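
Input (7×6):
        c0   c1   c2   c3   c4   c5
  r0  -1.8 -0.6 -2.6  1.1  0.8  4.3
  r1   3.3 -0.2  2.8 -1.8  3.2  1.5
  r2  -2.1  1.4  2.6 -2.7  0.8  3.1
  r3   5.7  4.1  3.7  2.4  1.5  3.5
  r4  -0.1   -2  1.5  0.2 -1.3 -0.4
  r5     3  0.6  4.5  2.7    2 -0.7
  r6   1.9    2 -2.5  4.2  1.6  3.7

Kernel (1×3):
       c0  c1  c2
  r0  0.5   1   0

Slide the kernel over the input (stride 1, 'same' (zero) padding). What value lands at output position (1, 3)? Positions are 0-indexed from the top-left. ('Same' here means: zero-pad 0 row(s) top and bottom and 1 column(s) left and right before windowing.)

-0.4

The receptive field on the zero-padded input at this output position is [2.8 -1.8 3.2]. Elementwise product with the kernel and sum: 2.8·0.5 + -1.8·1.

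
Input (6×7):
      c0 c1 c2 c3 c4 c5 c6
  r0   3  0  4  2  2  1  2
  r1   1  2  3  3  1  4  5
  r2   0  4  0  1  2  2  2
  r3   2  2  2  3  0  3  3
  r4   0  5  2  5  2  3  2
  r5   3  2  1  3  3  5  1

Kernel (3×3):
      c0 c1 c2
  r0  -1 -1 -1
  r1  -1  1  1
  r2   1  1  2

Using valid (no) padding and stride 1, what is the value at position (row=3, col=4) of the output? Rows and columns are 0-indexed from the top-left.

7

The receptive field on the input at this output position is [0 3 3 / 2 3 2 / 3 5 1]. Elementwise product with the kernel and sum: 0·-1 + 3·-1 + 3·-1 + 2·-1 + 3·1 + 2·1 + 3·1 + 5·1 + 1·2.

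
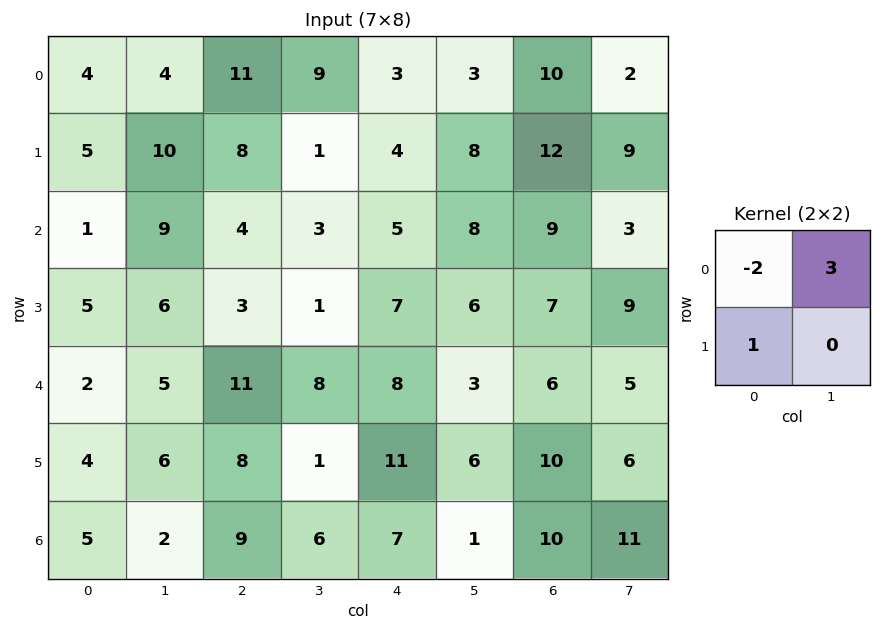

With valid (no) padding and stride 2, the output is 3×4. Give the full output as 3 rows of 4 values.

9 13 7 -2
30 4 21 -2
15 10 4 13

Output[0,0]: The receptive field on the input at this output position is [4 4 / 5 10]. Elementwise product with the kernel and sum: 4·-2 + 4·3 + 5·1.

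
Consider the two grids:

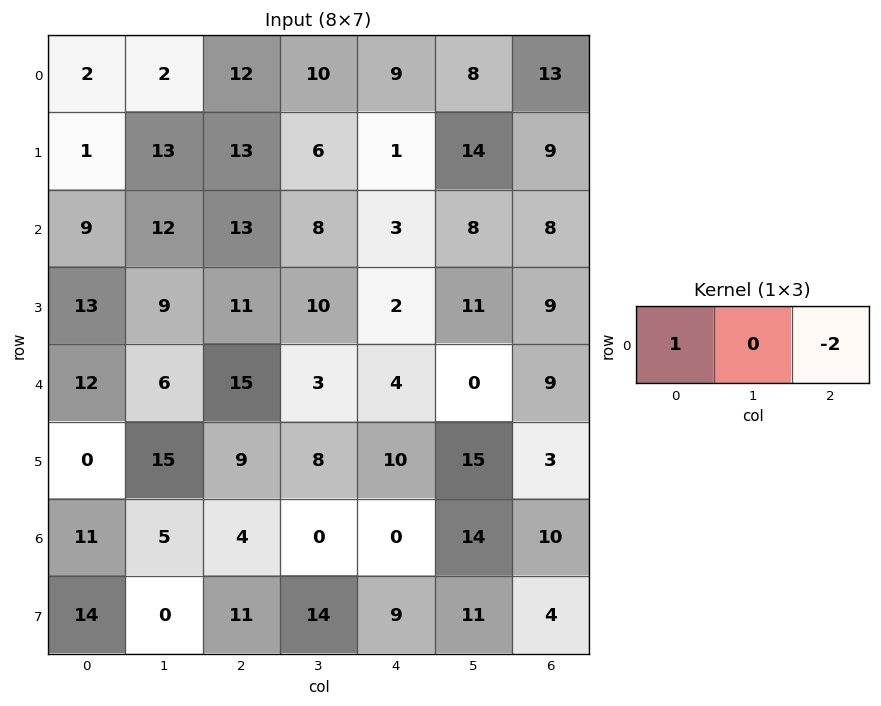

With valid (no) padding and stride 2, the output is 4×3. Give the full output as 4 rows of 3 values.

-22 -6 -17
-17 7 -13
-18 7 -14
3 4 -20

Output[0,0]: The receptive field on the input at this output position is [2 2 12]. Elementwise product with the kernel and sum: 2·1 + 12·-2.
Output[0,1]: The receptive field on the input at this output position is [12 10 9]. Elementwise product with the kernel and sum: 12·1 + 9·-2.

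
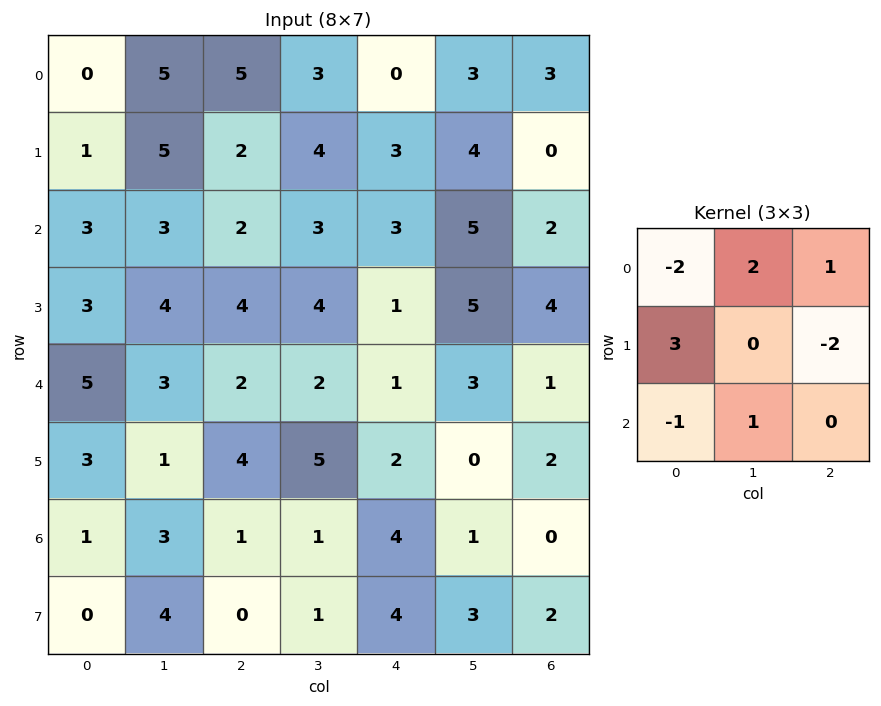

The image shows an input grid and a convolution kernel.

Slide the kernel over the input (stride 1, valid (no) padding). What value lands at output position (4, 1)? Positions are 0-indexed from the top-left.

The receptive field on the input at this output position is [3 2 2 / 1 4 5 / 3 1 1]. Elementwise product with the kernel and sum: 3·-2 + 2·2 + 2·1 + 1·3 + 5·-2 + 3·-1 + 1·1.

-9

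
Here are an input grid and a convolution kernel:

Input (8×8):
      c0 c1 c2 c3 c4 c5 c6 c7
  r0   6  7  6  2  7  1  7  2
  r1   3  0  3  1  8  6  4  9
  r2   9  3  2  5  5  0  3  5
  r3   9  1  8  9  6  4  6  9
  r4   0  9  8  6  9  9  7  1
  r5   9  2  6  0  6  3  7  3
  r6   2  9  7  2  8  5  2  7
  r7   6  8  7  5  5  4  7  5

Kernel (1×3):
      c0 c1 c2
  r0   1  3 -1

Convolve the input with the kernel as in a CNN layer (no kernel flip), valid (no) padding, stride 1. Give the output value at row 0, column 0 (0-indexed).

The receptive field on the input at this output position is [6 7 6]. Elementwise product with the kernel and sum: 6·1 + 7·3 + 6·-1.

21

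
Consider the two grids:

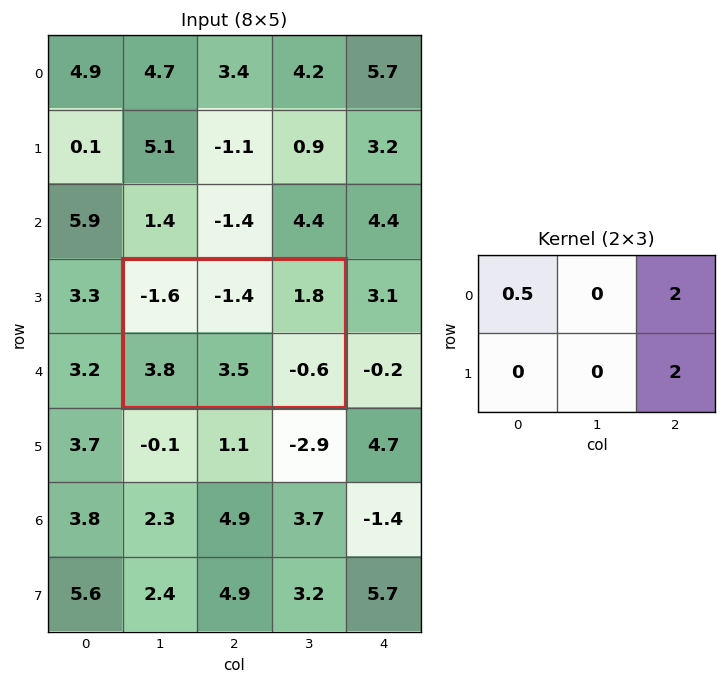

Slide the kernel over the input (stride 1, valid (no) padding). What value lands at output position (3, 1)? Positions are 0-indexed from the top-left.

The receptive field on the input at this output position is [-1.6 -1.4 1.8 / 3.8 3.5 -0.6]. Elementwise product with the kernel and sum: -1.6·0.5 + 1.8·2 + -0.6·2.

1.6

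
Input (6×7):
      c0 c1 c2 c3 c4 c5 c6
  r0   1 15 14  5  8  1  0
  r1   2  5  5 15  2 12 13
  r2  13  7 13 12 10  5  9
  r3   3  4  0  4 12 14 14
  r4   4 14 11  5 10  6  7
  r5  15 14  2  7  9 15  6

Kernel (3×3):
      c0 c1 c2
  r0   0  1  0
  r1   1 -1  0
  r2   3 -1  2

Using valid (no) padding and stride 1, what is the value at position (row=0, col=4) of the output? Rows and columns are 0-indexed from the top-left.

34

The receptive field on the input at this output position is [8 1 0 / 2 12 13 / 10 5 9]. Elementwise product with the kernel and sum: 1·1 + 2·1 + 12·-1 + 10·3 + 5·-1 + 9·2.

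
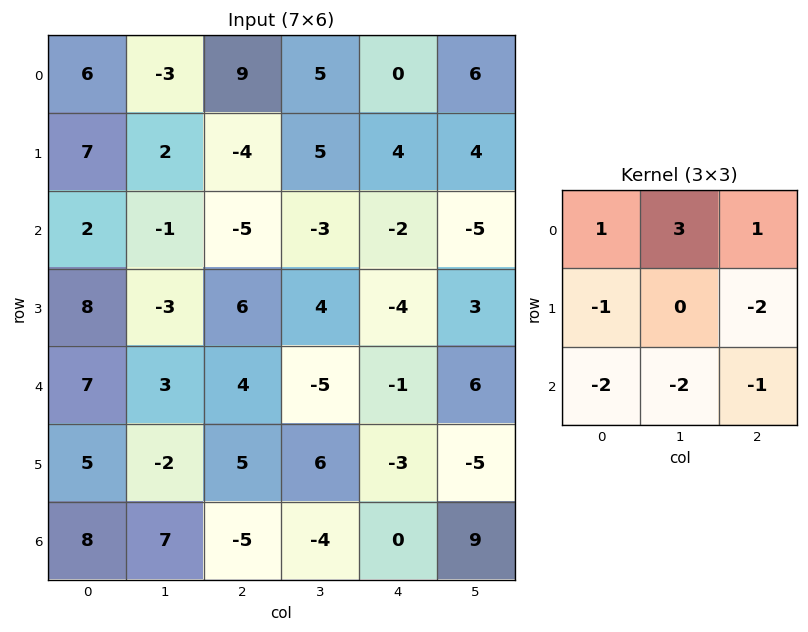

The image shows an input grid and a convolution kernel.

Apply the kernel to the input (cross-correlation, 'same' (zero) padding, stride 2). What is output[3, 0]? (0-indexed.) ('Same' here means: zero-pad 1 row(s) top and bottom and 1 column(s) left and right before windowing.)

-1

The receptive field on the zero-padded input at this output position is [0 5 -2 / 0 8 7 / 0 0 0]. Elementwise product with the kernel and sum: 0·1 + 5·3 + -2·1 + 0·-1 + 7·-2 + 0·-2 + 0·-2 + 0·-1.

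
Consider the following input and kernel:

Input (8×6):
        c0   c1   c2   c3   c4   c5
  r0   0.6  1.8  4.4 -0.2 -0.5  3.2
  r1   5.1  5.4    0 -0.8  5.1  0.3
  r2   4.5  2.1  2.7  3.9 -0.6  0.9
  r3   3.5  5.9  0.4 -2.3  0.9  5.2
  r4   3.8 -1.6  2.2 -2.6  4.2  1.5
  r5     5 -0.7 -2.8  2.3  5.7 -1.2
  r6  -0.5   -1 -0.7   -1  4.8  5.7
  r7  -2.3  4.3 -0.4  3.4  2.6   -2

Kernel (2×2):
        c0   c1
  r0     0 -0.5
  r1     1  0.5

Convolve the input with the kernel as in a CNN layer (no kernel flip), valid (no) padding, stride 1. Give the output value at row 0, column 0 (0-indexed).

6.9

The receptive field on the input at this output position is [0.6 1.8 / 5.1 5.4]. Elementwise product with the kernel and sum: 1.8·-0.5 + 5.1·1 + 5.4·0.5.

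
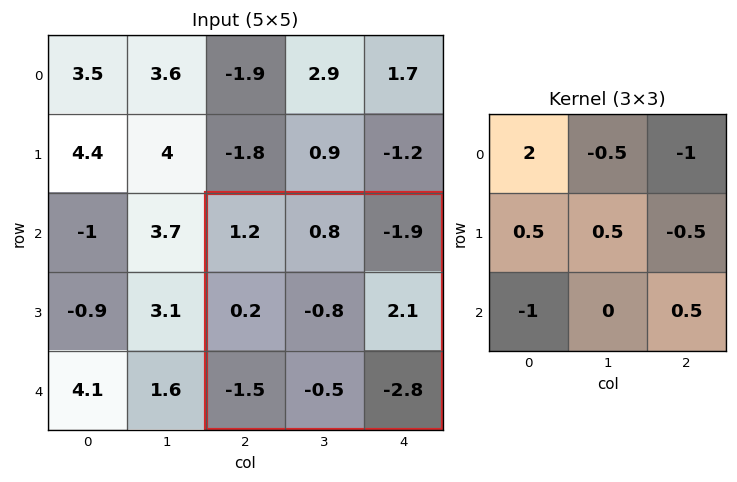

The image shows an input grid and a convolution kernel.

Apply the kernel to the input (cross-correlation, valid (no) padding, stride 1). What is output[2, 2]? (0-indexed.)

2.65

The receptive field on the input at this output position is [1.2 0.8 -1.9 / 0.2 -0.8 2.1 / -1.5 -0.5 -2.8]. Elementwise product with the kernel and sum: 1.2·2 + 0.8·-0.5 + -1.9·-1 + 0.2·0.5 + -0.8·0.5 + 2.1·-0.5 + -1.5·-1 + -2.8·0.5.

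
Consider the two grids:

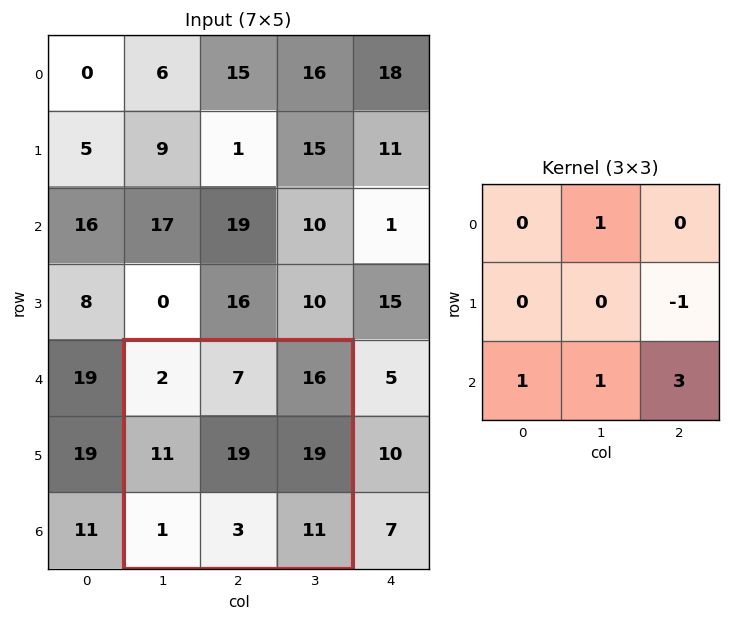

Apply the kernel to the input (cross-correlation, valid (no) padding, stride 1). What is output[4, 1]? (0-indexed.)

25

The receptive field on the input at this output position is [2 7 16 / 11 19 19 / 1 3 11]. Elementwise product with the kernel and sum: 7·1 + 19·-1 + 1·1 + 3·1 + 11·3.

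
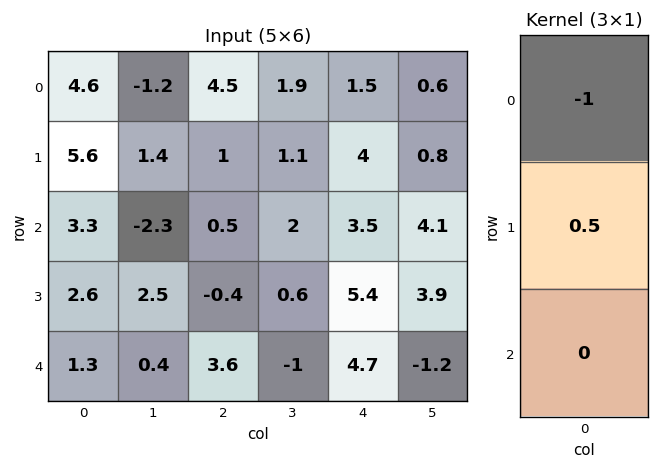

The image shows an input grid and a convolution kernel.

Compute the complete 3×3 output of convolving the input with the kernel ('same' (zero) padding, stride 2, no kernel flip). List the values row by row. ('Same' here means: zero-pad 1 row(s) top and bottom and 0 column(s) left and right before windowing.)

Output[0,0]: The receptive field on the zero-padded input at this output position is [0 / 4.6 / 5.6]. Elementwise product with the kernel and sum: 0·-1 + 4.6·0.5.

2.3 2.25 0.75
-3.95 -0.75 -2.25
-1.95 2.2 -3.05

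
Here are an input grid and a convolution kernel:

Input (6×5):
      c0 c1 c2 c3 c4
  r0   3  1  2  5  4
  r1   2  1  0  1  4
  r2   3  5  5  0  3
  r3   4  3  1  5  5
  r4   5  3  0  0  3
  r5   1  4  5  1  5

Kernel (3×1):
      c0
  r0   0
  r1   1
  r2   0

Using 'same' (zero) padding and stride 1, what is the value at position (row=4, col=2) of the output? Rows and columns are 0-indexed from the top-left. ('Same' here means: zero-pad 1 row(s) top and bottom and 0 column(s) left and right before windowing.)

0

The receptive field on the zero-padded input at this output position is [1 / 0 / 5]. Elementwise product with the kernel and sum: 0·1.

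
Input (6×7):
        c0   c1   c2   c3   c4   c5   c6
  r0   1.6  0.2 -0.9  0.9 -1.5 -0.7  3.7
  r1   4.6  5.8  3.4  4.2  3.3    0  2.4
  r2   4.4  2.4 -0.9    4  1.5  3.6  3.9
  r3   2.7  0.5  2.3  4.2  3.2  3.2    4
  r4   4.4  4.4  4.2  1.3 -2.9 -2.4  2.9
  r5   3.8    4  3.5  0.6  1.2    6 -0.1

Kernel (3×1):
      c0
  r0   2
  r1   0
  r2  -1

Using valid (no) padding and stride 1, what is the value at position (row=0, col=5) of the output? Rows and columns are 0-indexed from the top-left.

-5

The receptive field on the input at this output position is [-0.7 / 0 / 3.6]. Elementwise product with the kernel and sum: -0.7·2 + 3.6·-1.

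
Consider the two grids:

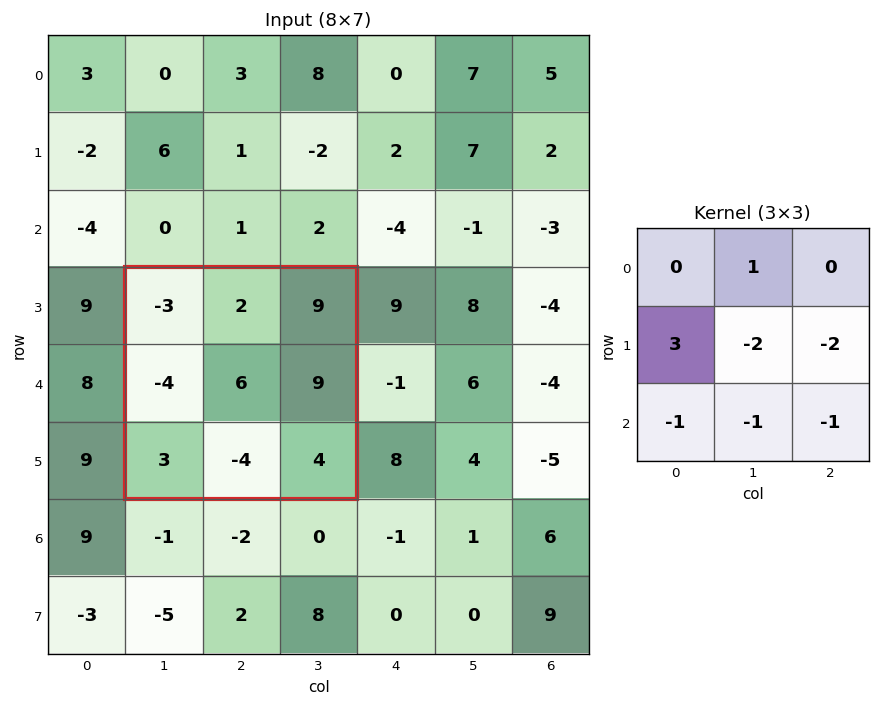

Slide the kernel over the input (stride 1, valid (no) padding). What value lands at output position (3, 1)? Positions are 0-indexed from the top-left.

The receptive field on the input at this output position is [-3 2 9 / -4 6 9 / 3 -4 4]. Elementwise product with the kernel and sum: 2·1 + -4·3 + 6·-2 + 9·-2 + 3·-1 + -4·-1 + 4·-1.

-43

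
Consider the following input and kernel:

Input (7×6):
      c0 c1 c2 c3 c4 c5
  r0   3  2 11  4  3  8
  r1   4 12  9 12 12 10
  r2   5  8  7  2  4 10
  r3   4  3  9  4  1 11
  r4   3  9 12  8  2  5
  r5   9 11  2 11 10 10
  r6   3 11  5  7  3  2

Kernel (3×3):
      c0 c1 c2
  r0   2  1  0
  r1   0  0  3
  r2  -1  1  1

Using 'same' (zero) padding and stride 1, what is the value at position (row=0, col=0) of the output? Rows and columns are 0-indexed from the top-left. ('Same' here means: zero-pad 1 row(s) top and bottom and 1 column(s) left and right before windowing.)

22

The receptive field on the zero-padded input at this output position is [0 0 0 / 0 3 2 / 0 4 12]. Elementwise product with the kernel and sum: 0·2 + 0·1 + 2·3 + 0·-1 + 4·1 + 12·1.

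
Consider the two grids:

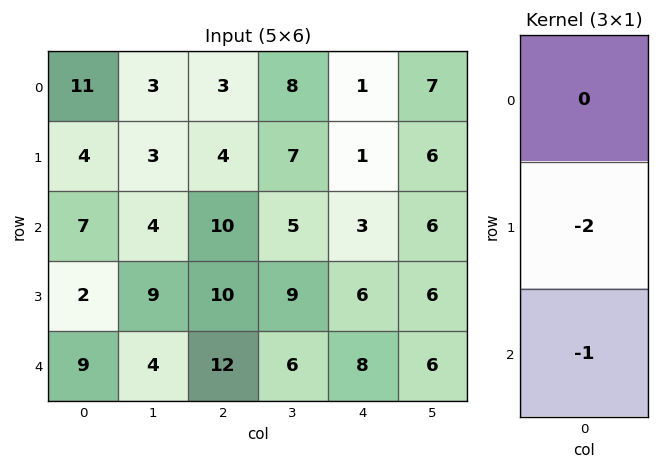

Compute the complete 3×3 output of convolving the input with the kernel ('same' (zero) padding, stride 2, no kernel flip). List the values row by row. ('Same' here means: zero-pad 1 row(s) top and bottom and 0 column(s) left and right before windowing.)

-26 -10 -3
-16 -30 -12
-18 -24 -16

Output[0,0]: The receptive field on the zero-padded input at this output position is [0 / 11 / 4]. Elementwise product with the kernel and sum: 11·-2 + 4·-1.
Output[0,1]: The receptive field on the zero-padded input at this output position is [0 / 3 / 4]. Elementwise product with the kernel and sum: 3·-2 + 4·-1.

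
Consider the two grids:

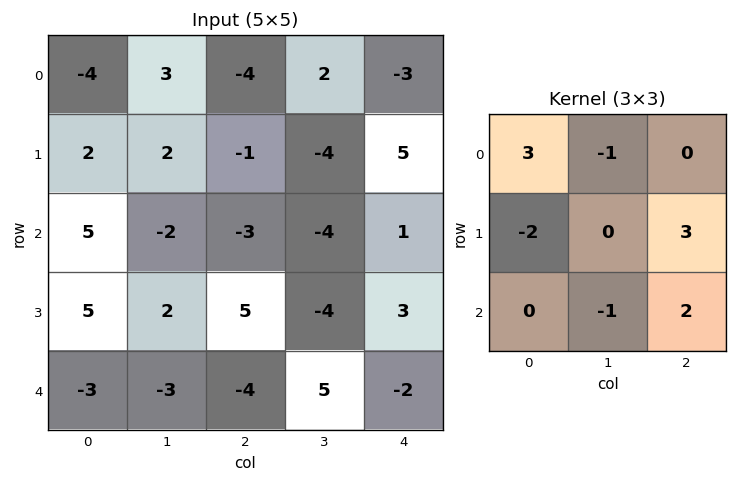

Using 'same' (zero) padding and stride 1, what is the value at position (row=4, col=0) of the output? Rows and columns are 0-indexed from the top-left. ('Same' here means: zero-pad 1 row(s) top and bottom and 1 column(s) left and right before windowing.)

The receptive field on the zero-padded input at this output position is [0 5 2 / 0 -3 -3 / 0 0 0]. Elementwise product with the kernel and sum: 0·3 + 5·-1 + 0·-2 + -3·3 + 0·-1 + 0·2.

-14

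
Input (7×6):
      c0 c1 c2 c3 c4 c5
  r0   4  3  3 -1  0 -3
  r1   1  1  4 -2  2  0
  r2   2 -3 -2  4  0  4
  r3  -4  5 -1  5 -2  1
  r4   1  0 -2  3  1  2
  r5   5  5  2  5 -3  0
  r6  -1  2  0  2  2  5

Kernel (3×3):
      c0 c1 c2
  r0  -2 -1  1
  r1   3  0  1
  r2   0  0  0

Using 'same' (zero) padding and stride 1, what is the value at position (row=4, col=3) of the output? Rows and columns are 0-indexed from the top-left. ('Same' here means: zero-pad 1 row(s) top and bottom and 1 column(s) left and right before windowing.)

-10

The receptive field on the zero-padded input at this output position is [-1 5 -2 / -2 3 1 / 2 5 -3]. Elementwise product with the kernel and sum: -1·-2 + 5·-1 + -2·1 + -2·3 + 1·1.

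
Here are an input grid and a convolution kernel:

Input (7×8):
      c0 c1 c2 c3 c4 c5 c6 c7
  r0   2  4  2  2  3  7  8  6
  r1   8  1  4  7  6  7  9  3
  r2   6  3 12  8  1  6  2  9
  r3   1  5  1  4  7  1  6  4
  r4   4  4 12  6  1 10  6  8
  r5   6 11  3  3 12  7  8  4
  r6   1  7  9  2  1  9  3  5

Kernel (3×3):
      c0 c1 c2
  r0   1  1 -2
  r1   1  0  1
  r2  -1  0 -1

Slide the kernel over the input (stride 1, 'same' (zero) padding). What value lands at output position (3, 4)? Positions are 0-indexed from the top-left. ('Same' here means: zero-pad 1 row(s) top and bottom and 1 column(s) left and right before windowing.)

-14

The receptive field on the zero-padded input at this output position is [8 1 6 / 4 7 1 / 6 1 10]. Elementwise product with the kernel and sum: 8·1 + 1·1 + 6·-2 + 4·1 + 1·1 + 6·-1 + 10·-1.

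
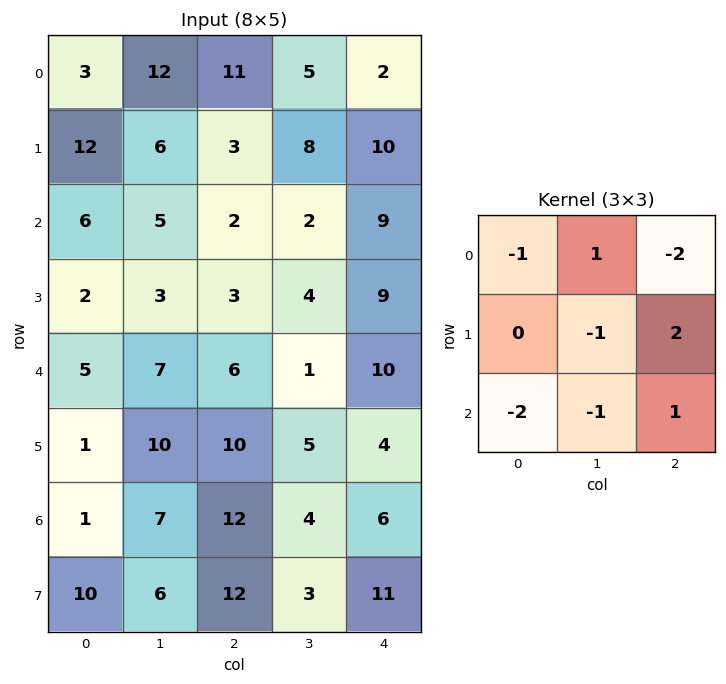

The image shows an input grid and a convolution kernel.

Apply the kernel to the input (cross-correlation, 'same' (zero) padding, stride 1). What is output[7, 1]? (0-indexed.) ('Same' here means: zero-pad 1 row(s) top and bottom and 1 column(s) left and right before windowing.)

The receptive field on the zero-padded input at this output position is [1 7 12 / 10 6 12 / 0 0 0]. Elementwise product with the kernel and sum: 1·-1 + 7·1 + 12·-2 + 6·-1 + 12·2 + 0·-2 + 0·-1 + 0·1.

0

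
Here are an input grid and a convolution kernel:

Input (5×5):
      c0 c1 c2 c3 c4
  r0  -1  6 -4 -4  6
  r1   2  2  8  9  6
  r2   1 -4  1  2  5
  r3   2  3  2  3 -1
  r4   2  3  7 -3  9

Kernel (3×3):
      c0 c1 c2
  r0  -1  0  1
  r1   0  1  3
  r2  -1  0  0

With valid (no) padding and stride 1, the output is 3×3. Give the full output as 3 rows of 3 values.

Output[0,0]: The receptive field on the input at this output position is [-1 6 -4 / 2 2 8 / 1 -4 1]. Elementwise product with the kernel and sum: -1·-1 + -4·1 + 2·1 + 8·3 + 1·-1.
Output[0,1]: The receptive field on the input at this output position is [6 -4 -4 / 2 8 9 / -4 1 2]. Elementwise product with the kernel and sum: 6·-1 + -4·1 + 8·1 + 9·3 + -4·-1.

22 29 36
3 11 13
7 14 -3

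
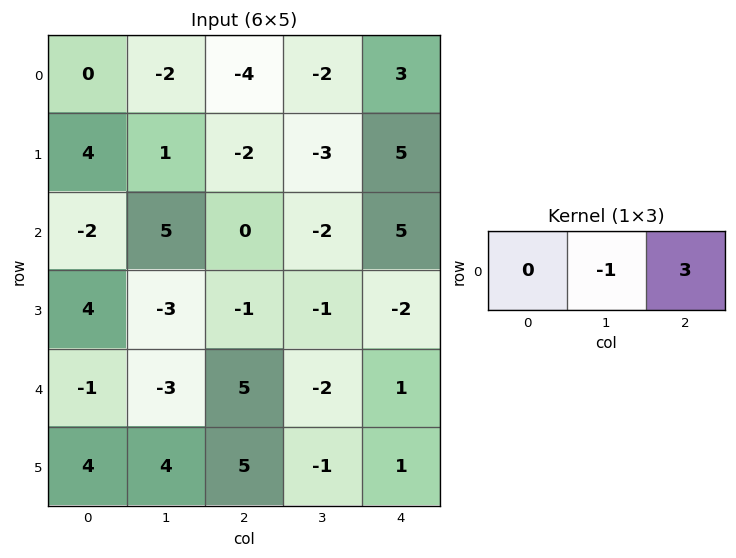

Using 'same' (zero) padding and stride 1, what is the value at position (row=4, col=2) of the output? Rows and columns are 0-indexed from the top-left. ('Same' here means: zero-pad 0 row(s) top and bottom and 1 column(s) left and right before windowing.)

-11

The receptive field on the zero-padded input at this output position is [-3 5 -2]. Elementwise product with the kernel and sum: 5·-1 + -2·3.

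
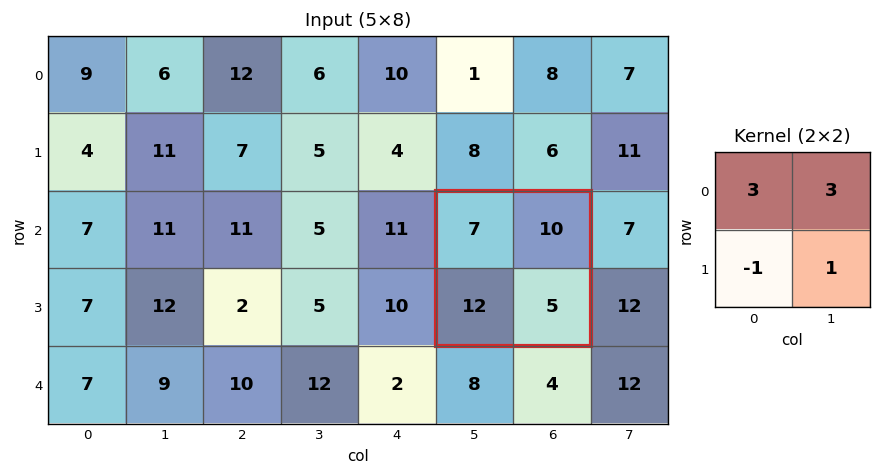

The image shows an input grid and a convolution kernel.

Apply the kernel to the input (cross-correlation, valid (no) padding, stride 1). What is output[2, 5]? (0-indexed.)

44

The receptive field on the input at this output position is [7 10 / 12 5]. Elementwise product with the kernel and sum: 7·3 + 10·3 + 12·-1 + 5·1.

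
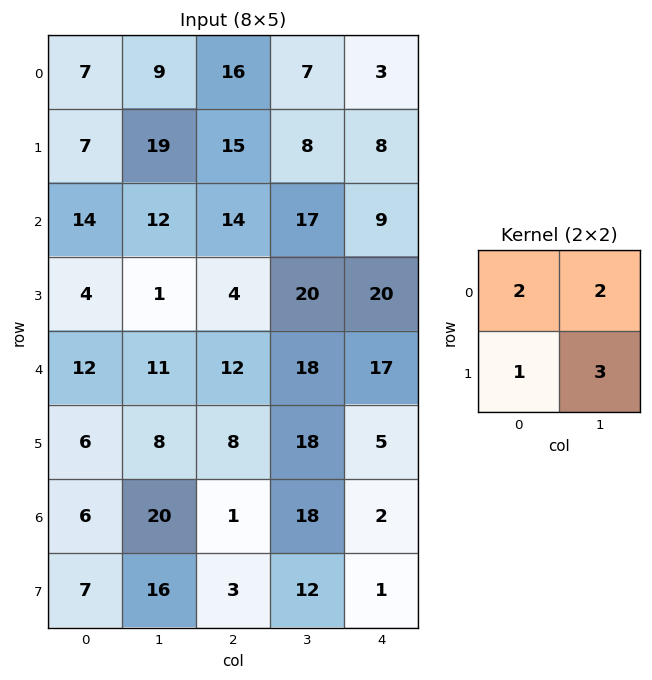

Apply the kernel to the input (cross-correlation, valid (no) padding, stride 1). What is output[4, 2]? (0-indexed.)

The receptive field on the input at this output position is [12 18 / 8 18]. Elementwise product with the kernel and sum: 12·2 + 18·2 + 8·1 + 18·3.

122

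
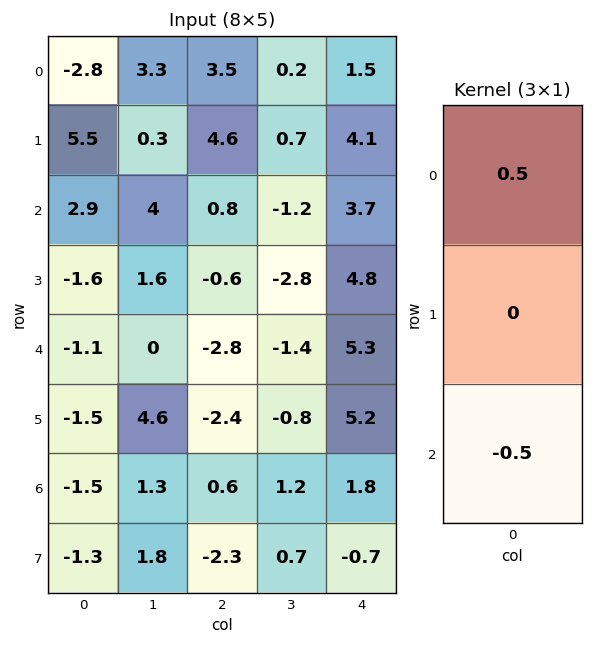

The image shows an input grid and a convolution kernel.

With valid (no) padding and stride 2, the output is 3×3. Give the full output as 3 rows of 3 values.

-2.85 1.35 -1.1
2 1.8 -0.8
0.2 -1.7 1.75

Output[0,0]: The receptive field on the input at this output position is [-2.8 / 5.5 / 2.9]. Elementwise product with the kernel and sum: -2.8·0.5 + 2.9·-0.5.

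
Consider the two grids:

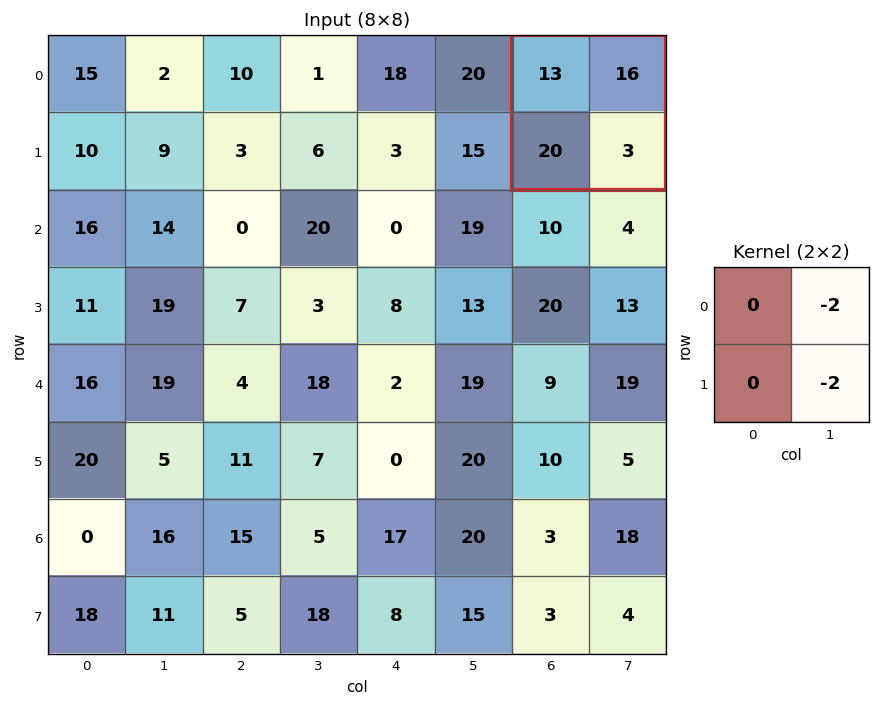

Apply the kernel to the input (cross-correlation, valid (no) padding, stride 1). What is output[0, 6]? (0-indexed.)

The receptive field on the input at this output position is [13 16 / 20 3]. Elementwise product with the kernel and sum: 16·-2 + 3·-2.

-38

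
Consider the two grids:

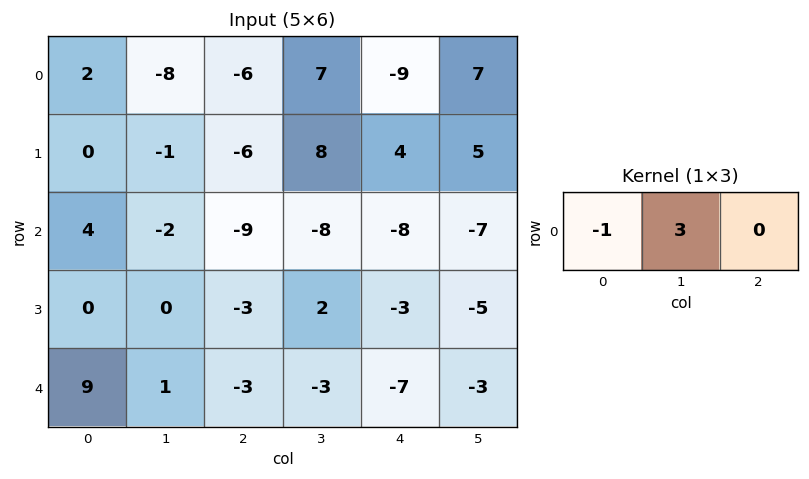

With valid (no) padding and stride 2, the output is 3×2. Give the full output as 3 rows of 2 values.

Output[0,0]: The receptive field on the input at this output position is [2 -8 -6]. Elementwise product with the kernel and sum: 2·-1 + -8·3.
Output[0,1]: The receptive field on the input at this output position is [-6 7 -9]. Elementwise product with the kernel and sum: -6·-1 + 7·3.

-26 27
-10 -15
-6 -6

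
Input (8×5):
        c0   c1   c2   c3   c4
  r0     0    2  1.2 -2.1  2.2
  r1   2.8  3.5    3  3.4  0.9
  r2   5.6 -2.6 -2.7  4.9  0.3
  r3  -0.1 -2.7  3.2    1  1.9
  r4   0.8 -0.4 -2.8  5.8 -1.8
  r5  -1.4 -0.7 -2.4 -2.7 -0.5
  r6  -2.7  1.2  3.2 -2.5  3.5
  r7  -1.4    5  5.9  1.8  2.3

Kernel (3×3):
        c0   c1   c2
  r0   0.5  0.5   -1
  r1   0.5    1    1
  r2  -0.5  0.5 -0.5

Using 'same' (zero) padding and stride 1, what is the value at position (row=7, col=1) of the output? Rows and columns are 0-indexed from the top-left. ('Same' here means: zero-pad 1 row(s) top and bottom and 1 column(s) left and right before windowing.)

The receptive field on the zero-padded input at this output position is [-2.7 1.2 3.2 / -1.4 5 5.9 / 0 0 0]. Elementwise product with the kernel and sum: -2.7·0.5 + 1.2·0.5 + 3.2·-1 + -1.4·0.5 + 5·1 + 5.9·1 + 0·-0.5 + 0·0.5 + 0·-0.5.

6.25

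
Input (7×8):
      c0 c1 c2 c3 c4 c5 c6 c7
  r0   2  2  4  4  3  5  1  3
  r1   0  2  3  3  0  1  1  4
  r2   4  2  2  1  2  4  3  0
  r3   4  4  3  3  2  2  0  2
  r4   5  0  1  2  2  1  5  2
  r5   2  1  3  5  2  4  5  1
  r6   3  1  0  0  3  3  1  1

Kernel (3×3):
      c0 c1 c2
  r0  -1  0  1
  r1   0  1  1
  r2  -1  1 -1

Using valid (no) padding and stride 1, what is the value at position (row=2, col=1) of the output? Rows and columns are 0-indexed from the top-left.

The receptive field on the input at this output position is [2 2 1 / 4 3 3 / 0 1 2]. Elementwise product with the kernel and sum: 2·-1 + 1·1 + 3·1 + 3·1 + 0·-1 + 1·1 + 2·-1.

4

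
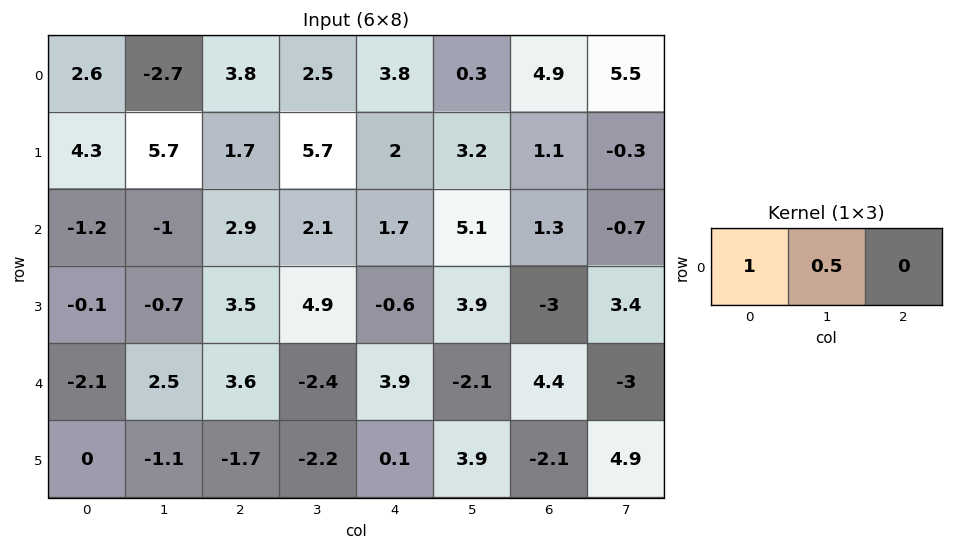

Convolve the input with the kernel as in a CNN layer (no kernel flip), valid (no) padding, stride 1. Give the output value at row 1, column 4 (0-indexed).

The receptive field on the input at this output position is [2 3.2 1.1]. Elementwise product with the kernel and sum: 2·1 + 3.2·0.5.

3.6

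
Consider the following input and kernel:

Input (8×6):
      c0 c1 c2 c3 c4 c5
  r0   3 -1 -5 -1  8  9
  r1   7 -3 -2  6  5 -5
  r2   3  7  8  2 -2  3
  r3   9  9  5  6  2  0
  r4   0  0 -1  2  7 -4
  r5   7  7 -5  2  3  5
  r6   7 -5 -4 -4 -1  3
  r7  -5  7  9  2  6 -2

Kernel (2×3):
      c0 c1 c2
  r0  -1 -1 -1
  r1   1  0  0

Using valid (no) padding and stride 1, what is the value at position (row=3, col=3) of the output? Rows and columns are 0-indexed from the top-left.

The receptive field on the input at this output position is [6 2 0 / 2 7 -4]. Elementwise product with the kernel and sum: 6·-1 + 2·-1 + 0·-1 + 2·1.

-6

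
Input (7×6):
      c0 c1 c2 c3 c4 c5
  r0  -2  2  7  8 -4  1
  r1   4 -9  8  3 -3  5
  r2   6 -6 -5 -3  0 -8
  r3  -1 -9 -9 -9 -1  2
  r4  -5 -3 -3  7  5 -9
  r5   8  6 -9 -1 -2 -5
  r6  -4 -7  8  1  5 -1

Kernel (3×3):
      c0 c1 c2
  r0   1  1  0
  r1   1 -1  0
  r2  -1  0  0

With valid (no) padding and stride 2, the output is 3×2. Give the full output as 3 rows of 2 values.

7 25
13 -5
-2 -12

Output[0,0]: The receptive field on the input at this output position is [-2 2 7 / 4 -9 8 / 6 -6 -5]. Elementwise product with the kernel and sum: -2·1 + 2·1 + 4·1 + -9·-1 + 6·-1.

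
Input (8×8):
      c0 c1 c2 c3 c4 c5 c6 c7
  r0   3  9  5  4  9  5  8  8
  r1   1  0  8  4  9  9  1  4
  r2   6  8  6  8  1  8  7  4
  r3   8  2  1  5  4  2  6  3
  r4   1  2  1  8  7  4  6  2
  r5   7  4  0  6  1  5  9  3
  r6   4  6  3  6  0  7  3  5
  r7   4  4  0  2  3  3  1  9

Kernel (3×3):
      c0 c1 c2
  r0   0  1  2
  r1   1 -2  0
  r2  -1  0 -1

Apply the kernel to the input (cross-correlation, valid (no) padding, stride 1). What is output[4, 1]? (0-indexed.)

9

The receptive field on the input at this output position is [2 1 8 / 4 0 6 / 6 3 6]. Elementwise product with the kernel and sum: 1·1 + 8·2 + 4·1 + 0·-2 + 6·-1 + 6·-1.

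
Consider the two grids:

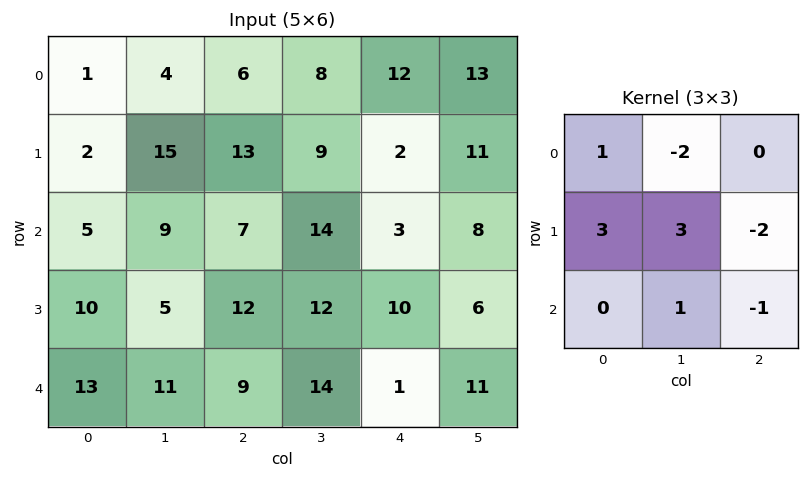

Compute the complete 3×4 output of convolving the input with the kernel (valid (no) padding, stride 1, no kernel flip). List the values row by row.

20 51 63 -10
-7 9 54 44
10 17 44 52

Output[0,0]: The receptive field on the input at this output position is [1 4 6 / 2 15 13 / 5 9 7]. Elementwise product with the kernel and sum: 1·1 + 4·-2 + 2·3 + 15·3 + 13·-2 + 9·1 + 7·-1.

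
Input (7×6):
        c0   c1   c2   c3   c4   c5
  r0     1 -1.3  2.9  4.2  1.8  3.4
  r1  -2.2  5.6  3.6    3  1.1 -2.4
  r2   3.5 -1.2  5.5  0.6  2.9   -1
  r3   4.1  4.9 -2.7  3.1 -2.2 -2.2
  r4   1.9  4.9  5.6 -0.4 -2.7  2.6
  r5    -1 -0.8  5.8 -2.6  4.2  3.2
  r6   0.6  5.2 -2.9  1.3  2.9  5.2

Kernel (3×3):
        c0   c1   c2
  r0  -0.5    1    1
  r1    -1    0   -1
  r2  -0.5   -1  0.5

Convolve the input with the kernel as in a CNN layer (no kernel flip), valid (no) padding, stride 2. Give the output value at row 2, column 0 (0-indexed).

The receptive field on the input at this output position is [1.9 4.9 5.6 / -1 -0.8 5.8 / 0.6 5.2 -2.9]. Elementwise product with the kernel and sum: 1.9·-0.5 + 4.9·1 + 5.6·1 + -1·-1 + 5.8·-1 + 0.6·-0.5 + 5.2·-1 + -2.9·0.5.

-2.2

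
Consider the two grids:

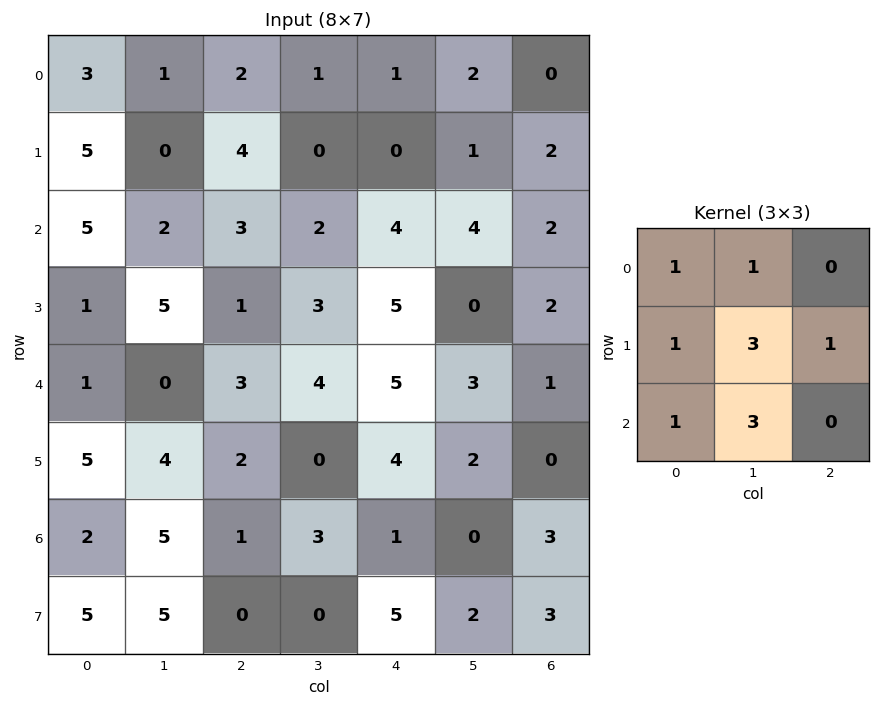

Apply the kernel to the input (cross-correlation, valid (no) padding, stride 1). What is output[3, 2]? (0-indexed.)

26

The receptive field on the input at this output position is [1 3 5 / 3 4 5 / 2 0 4]. Elementwise product with the kernel and sum: 1·1 + 3·1 + 3·1 + 4·3 + 5·1 + 2·1 + 0·3.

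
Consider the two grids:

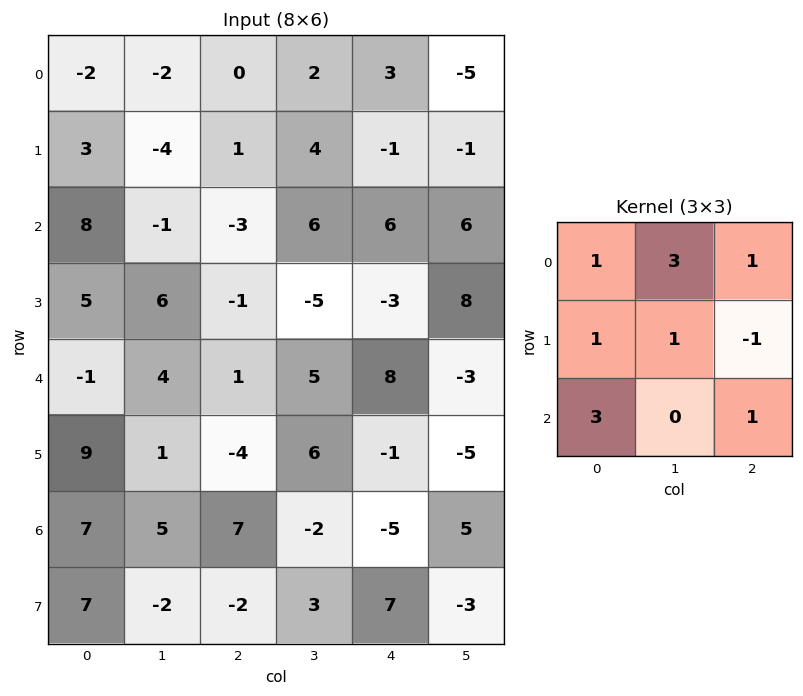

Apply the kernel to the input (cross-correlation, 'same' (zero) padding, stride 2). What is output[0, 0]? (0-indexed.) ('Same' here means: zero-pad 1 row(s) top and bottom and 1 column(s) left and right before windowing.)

-4

The receptive field on the zero-padded input at this output position is [0 0 0 / 0 -2 -2 / 0 3 -4]. Elementwise product with the kernel and sum: 0·1 + 0·3 + 0·1 + 0·1 + -2·1 + -2·-1 + 0·3 + -4·1.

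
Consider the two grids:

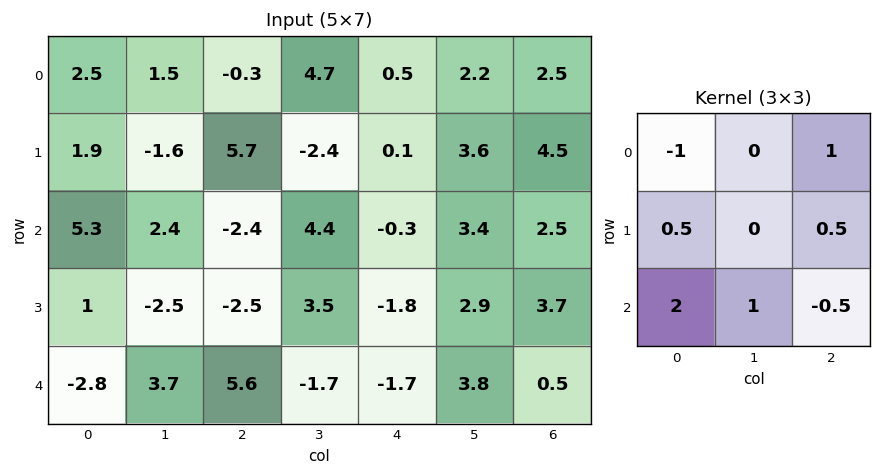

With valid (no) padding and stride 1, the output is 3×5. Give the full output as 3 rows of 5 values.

15.2 1.4 3.45 4.9 5.85
6 -6.65 -7.55 13.65 2.95
-13.15 16.35 10.3 -4.8 3.9

Output[0,0]: The receptive field on the input at this output position is [2.5 1.5 -0.3 / 1.9 -1.6 5.7 / 5.3 2.4 -2.4]. Elementwise product with the kernel and sum: 2.5·-1 + -0.3·1 + 1.9·0.5 + 5.7·0.5 + 5.3·2 + 2.4·1 + -2.4·-0.5.
Output[0,1]: The receptive field on the input at this output position is [1.5 -0.3 4.7 / -1.6 5.7 -2.4 / 2.4 -2.4 4.4]. Elementwise product with the kernel and sum: 1.5·-1 + 4.7·1 + -1.6·0.5 + -2.4·0.5 + 2.4·2 + -2.4·1 + 4.4·-0.5.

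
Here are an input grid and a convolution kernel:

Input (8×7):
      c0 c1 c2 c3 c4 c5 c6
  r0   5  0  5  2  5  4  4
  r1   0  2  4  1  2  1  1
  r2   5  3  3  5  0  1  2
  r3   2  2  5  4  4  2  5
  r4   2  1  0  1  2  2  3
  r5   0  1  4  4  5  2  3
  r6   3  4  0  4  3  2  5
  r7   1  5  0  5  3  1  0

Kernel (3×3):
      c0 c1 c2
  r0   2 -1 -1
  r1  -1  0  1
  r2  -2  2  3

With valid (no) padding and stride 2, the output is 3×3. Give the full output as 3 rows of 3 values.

Output[0,0]: The receptive field on the input at this output position is [5 0 5 / 0 2 4 / 5 3 3]. Elementwise product with the kernel and sum: 5·2 + 0·-1 + 5·-1 + 0·-1 + 4·1 + 5·-2 + 3·2 + 3·3.

14 5 9
5 8 7
9 15 10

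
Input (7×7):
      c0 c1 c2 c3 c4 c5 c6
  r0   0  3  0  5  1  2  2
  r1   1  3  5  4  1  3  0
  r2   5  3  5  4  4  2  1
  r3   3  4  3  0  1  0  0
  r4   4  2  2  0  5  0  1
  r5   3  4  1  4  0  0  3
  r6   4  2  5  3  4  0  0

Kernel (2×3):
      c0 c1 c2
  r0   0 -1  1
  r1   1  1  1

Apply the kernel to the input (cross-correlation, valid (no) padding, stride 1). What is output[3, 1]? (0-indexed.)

The receptive field on the input at this output position is [4 3 0 / 2 2 0]. Elementwise product with the kernel and sum: 3·-1 + 0·1 + 2·1 + 2·1 + 0·1.

1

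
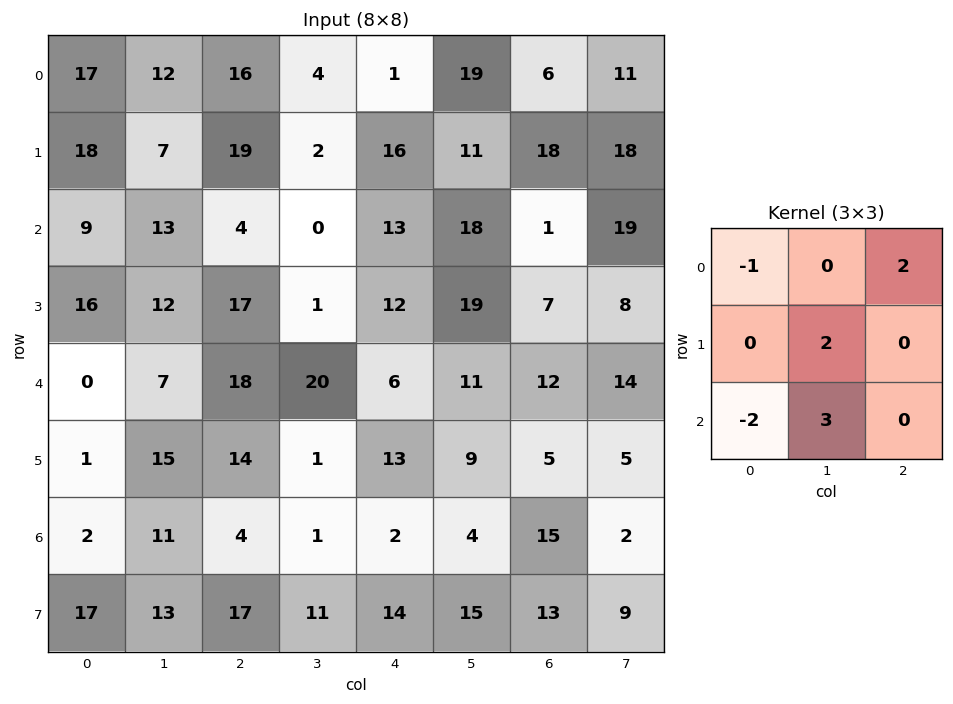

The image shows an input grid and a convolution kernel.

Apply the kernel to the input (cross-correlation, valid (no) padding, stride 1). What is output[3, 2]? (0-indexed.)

22

The receptive field on the input at this output position is [17 1 12 / 18 20 6 / 14 1 13]. Elementwise product with the kernel and sum: 17·-1 + 12·2 + 20·2 + 14·-2 + 1·3.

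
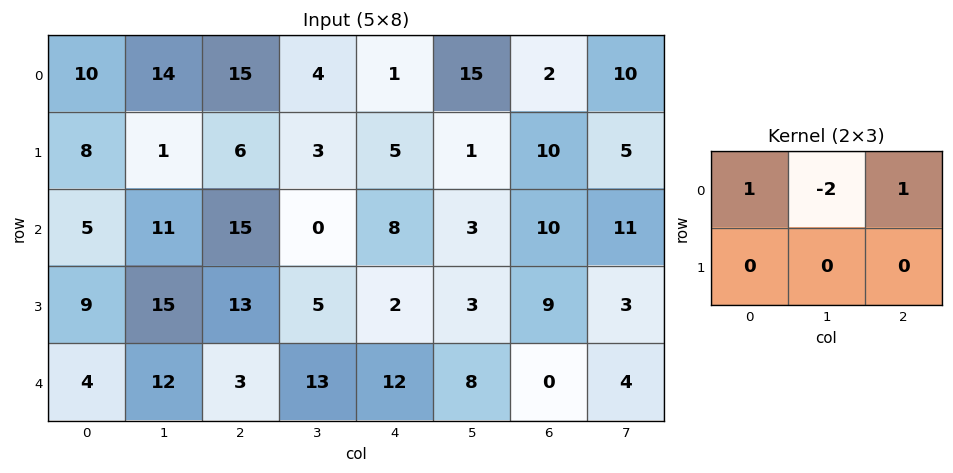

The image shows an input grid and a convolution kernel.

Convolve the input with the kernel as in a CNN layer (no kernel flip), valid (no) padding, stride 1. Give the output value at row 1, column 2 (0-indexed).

The receptive field on the input at this output position is [6 3 5 / 15 0 8]. Elementwise product with the kernel and sum: 6·1 + 3·-2 + 5·1.

5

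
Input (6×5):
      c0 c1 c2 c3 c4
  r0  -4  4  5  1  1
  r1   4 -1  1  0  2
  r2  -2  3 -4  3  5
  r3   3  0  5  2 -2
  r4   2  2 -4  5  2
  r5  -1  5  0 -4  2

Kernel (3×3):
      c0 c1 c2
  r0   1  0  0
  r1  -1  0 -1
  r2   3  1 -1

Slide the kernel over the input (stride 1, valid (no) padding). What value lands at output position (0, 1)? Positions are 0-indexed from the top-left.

7

The receptive field on the input at this output position is [4 5 1 / -1 1 0 / 3 -4 3]. Elementwise product with the kernel and sum: 4·1 + -1·-1 + 0·-1 + 3·3 + -4·1 + 3·-1.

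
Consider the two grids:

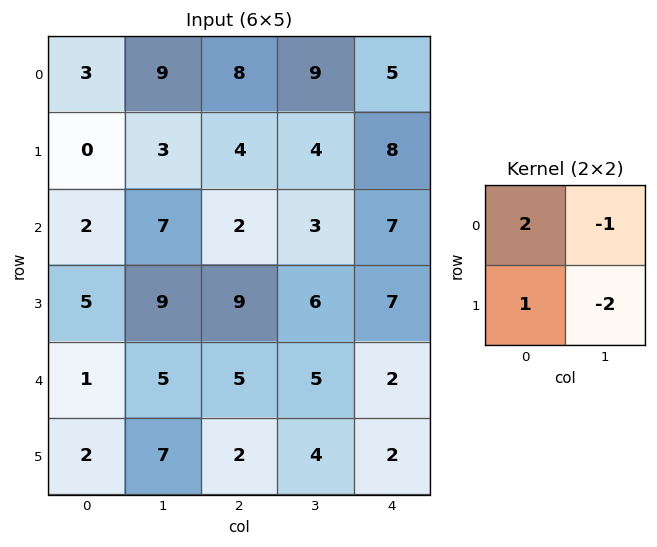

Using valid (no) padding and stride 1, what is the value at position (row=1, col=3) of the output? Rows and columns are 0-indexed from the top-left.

-11

The receptive field on the input at this output position is [4 8 / 3 7]. Elementwise product with the kernel and sum: 4·2 + 8·-1 + 3·1 + 7·-2.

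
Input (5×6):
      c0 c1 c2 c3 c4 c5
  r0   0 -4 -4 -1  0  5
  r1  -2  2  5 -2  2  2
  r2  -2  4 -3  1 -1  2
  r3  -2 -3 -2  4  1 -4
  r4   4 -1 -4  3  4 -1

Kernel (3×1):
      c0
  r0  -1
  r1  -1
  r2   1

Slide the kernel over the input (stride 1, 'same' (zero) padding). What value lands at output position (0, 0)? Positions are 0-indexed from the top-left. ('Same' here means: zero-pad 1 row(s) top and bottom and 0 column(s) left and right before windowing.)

The receptive field on the zero-padded input at this output position is [0 / 0 / -2]. Elementwise product with the kernel and sum: 0·-1 + 0·-1 + -2·1.

-2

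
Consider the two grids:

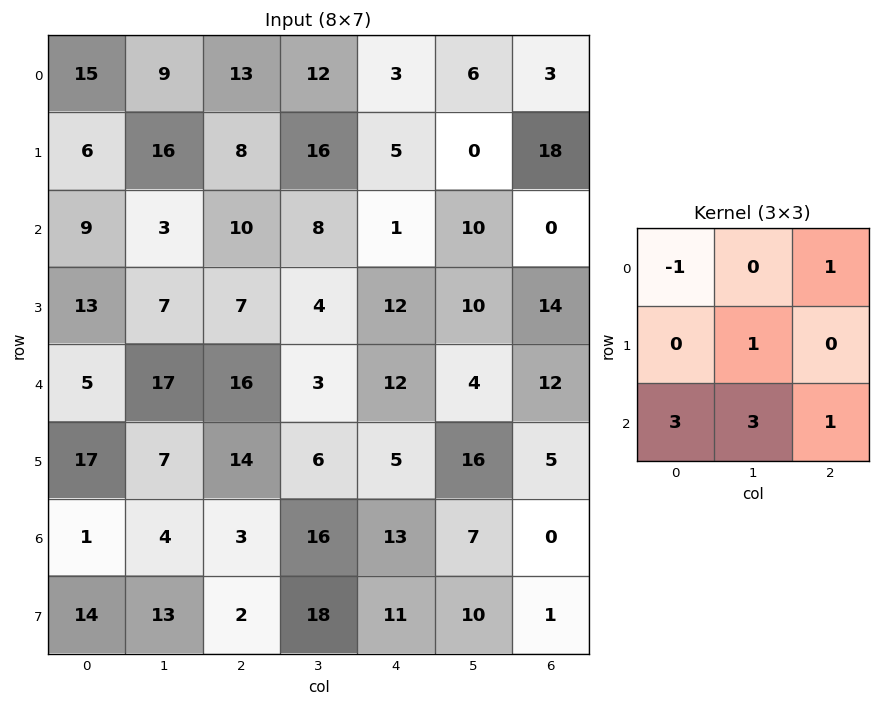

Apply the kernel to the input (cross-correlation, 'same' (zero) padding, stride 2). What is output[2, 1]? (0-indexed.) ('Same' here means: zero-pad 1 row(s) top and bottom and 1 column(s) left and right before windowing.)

82

The receptive field on the zero-padded input at this output position is [7 7 4 / 17 16 3 / 7 14 6]. Elementwise product with the kernel and sum: 7·-1 + 4·1 + 16·1 + 7·3 + 14·3 + 6·1.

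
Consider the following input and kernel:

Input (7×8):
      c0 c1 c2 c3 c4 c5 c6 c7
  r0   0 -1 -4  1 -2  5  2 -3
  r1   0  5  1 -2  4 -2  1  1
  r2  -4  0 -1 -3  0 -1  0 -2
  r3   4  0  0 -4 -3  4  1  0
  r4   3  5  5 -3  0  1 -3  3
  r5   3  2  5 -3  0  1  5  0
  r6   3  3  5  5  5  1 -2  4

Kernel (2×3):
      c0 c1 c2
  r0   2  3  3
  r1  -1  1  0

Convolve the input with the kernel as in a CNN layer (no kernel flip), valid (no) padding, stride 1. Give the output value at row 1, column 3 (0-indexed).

5

The receptive field on the input at this output position is [-2 4 -2 / -3 0 -1]. Elementwise product with the kernel and sum: -2·2 + 4·3 + -2·3 + -3·-1 + 0·1.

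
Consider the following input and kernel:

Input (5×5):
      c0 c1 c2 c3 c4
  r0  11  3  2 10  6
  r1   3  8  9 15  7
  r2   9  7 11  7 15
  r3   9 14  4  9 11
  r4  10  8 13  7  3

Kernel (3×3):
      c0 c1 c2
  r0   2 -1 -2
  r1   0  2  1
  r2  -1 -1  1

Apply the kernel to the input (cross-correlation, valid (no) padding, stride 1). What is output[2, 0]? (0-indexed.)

16

The receptive field on the input at this output position is [9 7 11 / 9 14 4 / 10 8 13]. Elementwise product with the kernel and sum: 9·2 + 7·-1 + 11·-2 + 14·2 + 4·1 + 10·-1 + 8·-1 + 13·1.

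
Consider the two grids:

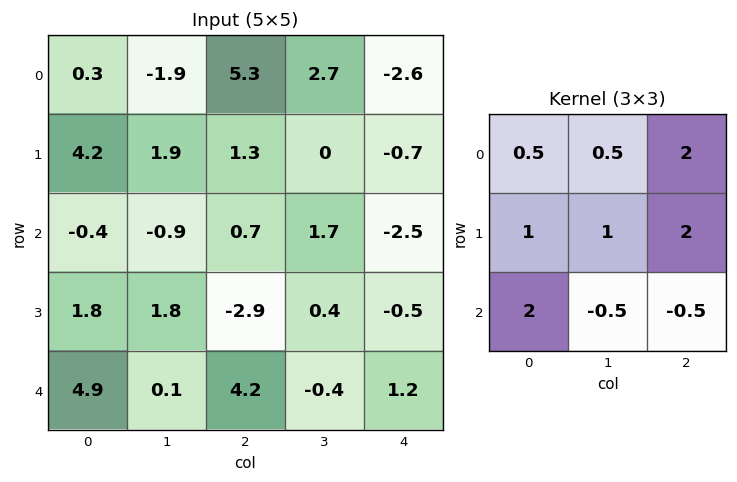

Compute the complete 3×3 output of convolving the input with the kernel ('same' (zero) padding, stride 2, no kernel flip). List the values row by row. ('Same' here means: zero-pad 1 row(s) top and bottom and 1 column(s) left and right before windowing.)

-6.55 11.95 0.45
1.9 9.65 -0.1
9.6 3.75 0.75

Output[0,0]: The receptive field on the zero-padded input at this output position is [0 0 0 / 0 0.3 -1.9 / 0 4.2 1.9]. Elementwise product with the kernel and sum: 0·0.5 + 0·0.5 + 0·2 + 0·1 + 0.3·1 + -1.9·2 + 0·2 + 4.2·-0.5 + 1.9·-0.5.
Output[0,1]: The receptive field on the zero-padded input at this output position is [0 0 0 / -1.9 5.3 2.7 / 1.9 1.3 0]. Elementwise product with the kernel and sum: 0·0.5 + 0·0.5 + 0·2 + -1.9·1 + 5.3·1 + 2.7·2 + 1.9·2 + 1.3·-0.5 + 0·-0.5.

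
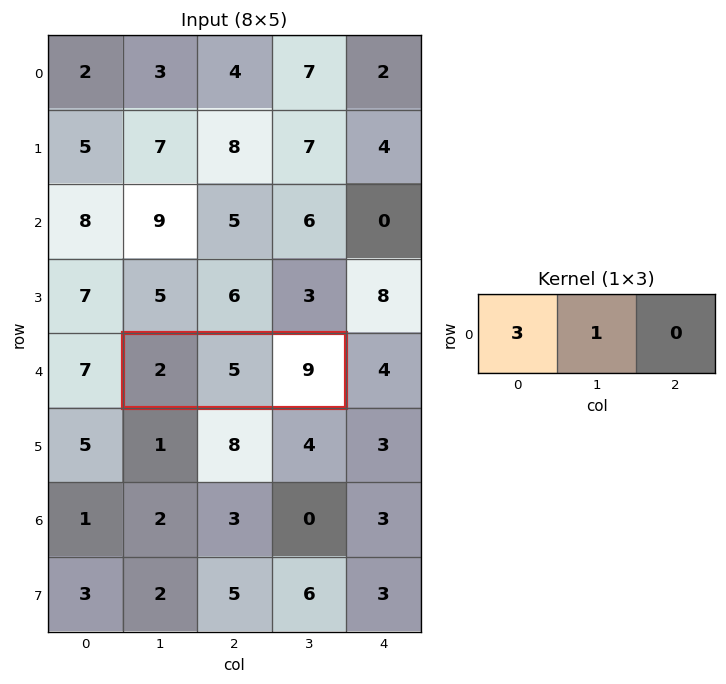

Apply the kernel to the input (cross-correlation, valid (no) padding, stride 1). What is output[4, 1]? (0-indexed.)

11

The receptive field on the input at this output position is [2 5 9]. Elementwise product with the kernel and sum: 2·3 + 5·1.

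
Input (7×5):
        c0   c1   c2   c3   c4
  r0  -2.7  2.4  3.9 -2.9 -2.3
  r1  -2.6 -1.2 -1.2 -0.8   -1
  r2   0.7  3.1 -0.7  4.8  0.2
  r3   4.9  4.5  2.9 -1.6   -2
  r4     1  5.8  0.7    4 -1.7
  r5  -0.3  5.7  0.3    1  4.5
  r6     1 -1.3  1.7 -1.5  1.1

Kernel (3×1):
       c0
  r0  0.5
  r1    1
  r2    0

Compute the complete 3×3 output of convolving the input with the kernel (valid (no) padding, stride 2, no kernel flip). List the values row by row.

-3.95 0.75 -2.15
5.25 2.55 -1.9
0.2 0.65 3.65

Output[0,0]: The receptive field on the input at this output position is [-2.7 / -2.6 / 0.7]. Elementwise product with the kernel and sum: -2.7·0.5 + -2.6·1.
Output[0,1]: The receptive field on the input at this output position is [3.9 / -1.2 / -0.7]. Elementwise product with the kernel and sum: 3.9·0.5 + -1.2·1.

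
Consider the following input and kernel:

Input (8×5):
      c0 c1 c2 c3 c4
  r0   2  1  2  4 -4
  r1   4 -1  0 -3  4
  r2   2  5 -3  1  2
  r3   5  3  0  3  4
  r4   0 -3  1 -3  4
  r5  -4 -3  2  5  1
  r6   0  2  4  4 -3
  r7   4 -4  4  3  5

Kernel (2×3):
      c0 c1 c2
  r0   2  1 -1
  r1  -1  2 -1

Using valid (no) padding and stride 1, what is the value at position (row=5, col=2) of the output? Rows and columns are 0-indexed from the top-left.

15

The receptive field on the input at this output position is [2 5 1 / 4 4 -3]. Elementwise product with the kernel and sum: 2·2 + 5·1 + 1·-1 + 4·-1 + 4·2 + -3·-1.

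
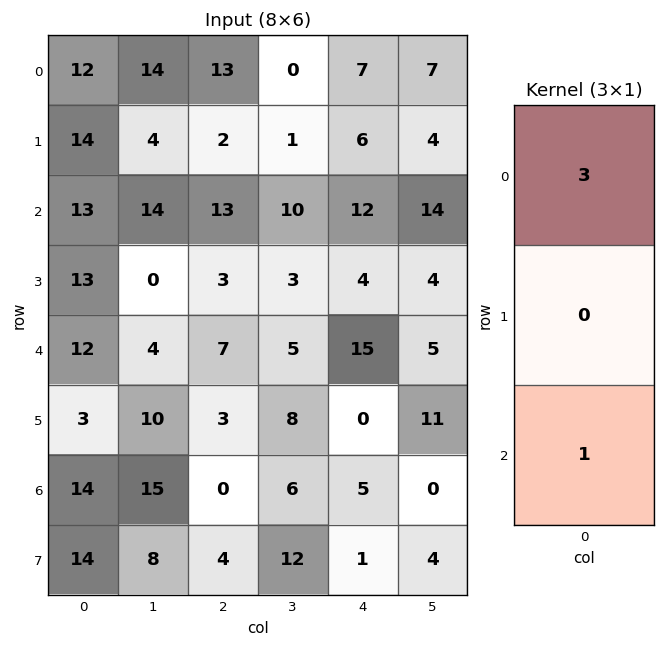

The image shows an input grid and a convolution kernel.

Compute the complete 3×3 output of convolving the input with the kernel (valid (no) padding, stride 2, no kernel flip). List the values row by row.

49 52 33
51 46 51
50 21 50

Output[0,0]: The receptive field on the input at this output position is [12 / 14 / 13]. Elementwise product with the kernel and sum: 12·3 + 13·1.
Output[0,1]: The receptive field on the input at this output position is [13 / 2 / 13]. Elementwise product with the kernel and sum: 13·3 + 13·1.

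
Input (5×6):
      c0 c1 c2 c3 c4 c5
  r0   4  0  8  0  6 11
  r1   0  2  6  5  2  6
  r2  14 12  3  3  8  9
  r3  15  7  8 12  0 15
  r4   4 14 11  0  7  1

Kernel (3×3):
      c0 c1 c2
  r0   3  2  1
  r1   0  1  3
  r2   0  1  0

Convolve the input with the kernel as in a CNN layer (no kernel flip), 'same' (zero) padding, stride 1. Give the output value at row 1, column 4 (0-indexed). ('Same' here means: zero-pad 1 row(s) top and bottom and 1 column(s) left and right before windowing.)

The receptive field on the zero-padded input at this output position is [0 6 11 / 5 2 6 / 3 8 9]. Elementwise product with the kernel and sum: 0·3 + 6·2 + 11·1 + 2·1 + 6·3 + 8·1.

51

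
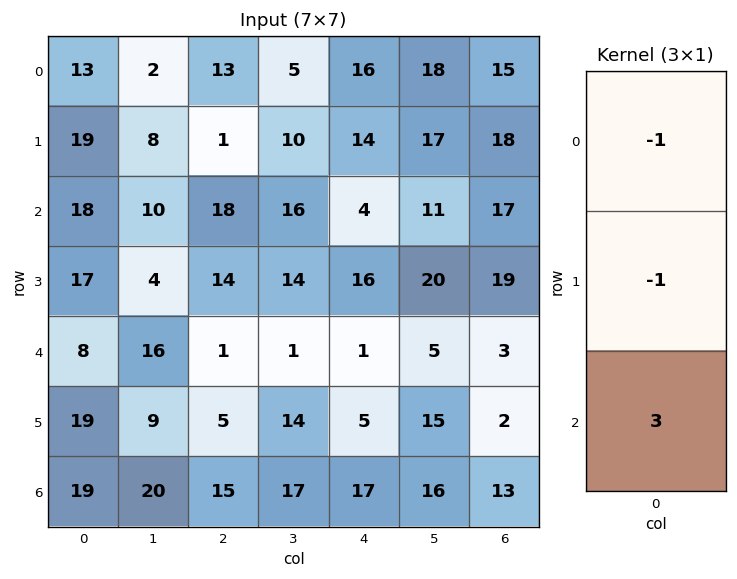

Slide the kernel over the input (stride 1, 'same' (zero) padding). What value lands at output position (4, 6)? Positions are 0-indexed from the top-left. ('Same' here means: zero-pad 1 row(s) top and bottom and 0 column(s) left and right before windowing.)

The receptive field on the zero-padded input at this output position is [19 / 3 / 2]. Elementwise product with the kernel and sum: 19·-1 + 3·-1 + 2·3.

-16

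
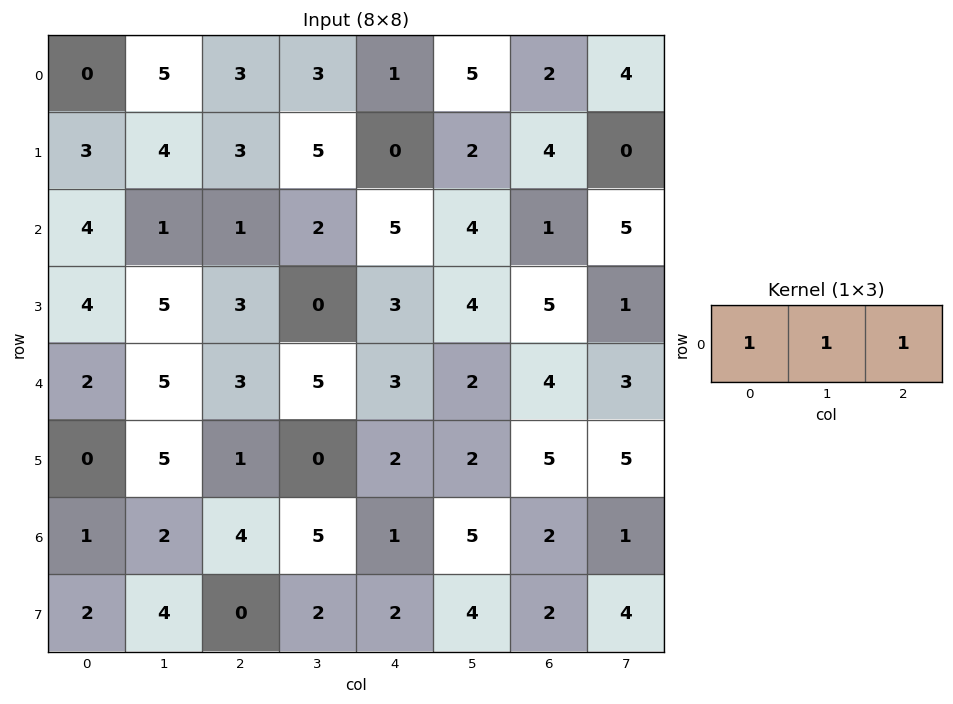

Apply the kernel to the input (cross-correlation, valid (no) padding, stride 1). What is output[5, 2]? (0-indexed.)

3

The receptive field on the input at this output position is [1 0 2]. Elementwise product with the kernel and sum: 1·1 + 0·1 + 2·1.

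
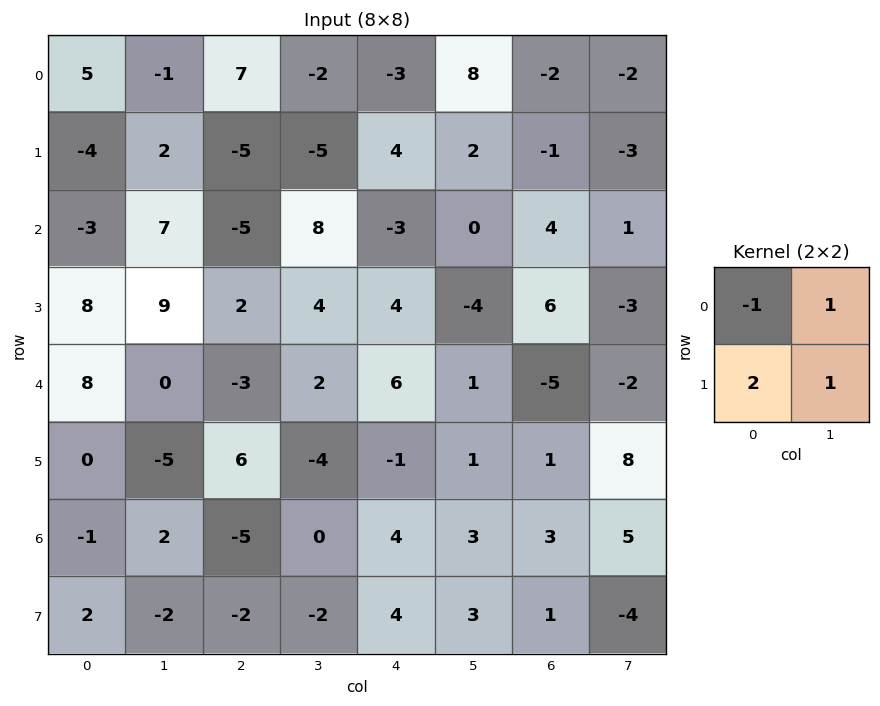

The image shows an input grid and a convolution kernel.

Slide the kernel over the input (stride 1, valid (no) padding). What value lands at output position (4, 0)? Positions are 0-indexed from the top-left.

-13

The receptive field on the input at this output position is [8 0 / 0 -5]. Elementwise product with the kernel and sum: 8·-1 + 0·1 + 0·2 + -5·1.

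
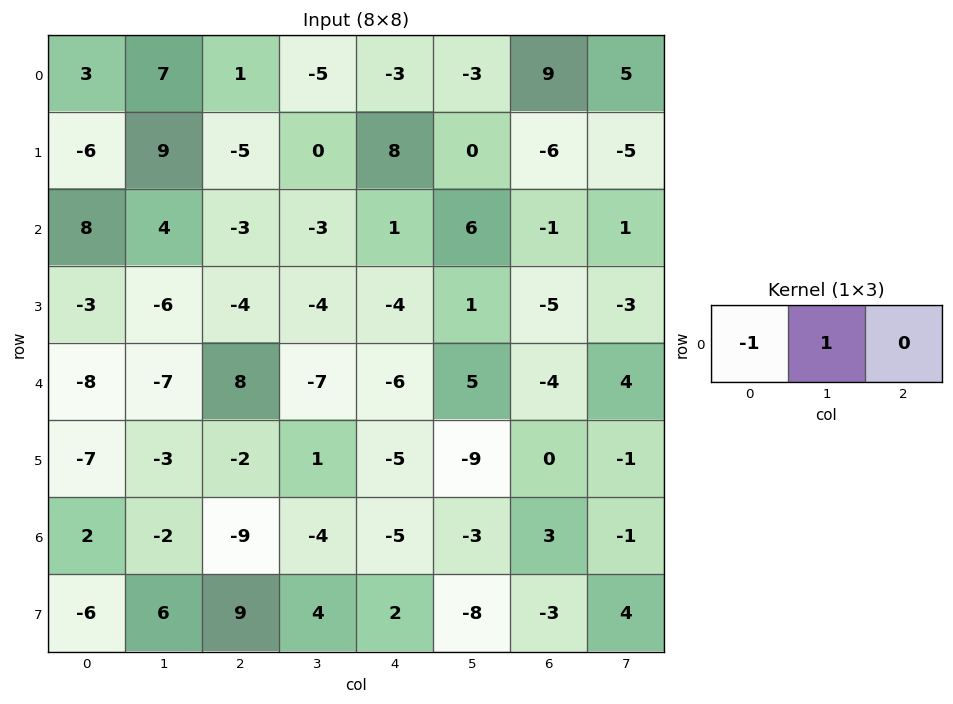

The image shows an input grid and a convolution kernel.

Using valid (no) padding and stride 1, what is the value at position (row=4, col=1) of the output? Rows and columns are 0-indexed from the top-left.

The receptive field on the input at this output position is [-7 8 -7]. Elementwise product with the kernel and sum: -7·-1 + 8·1.

15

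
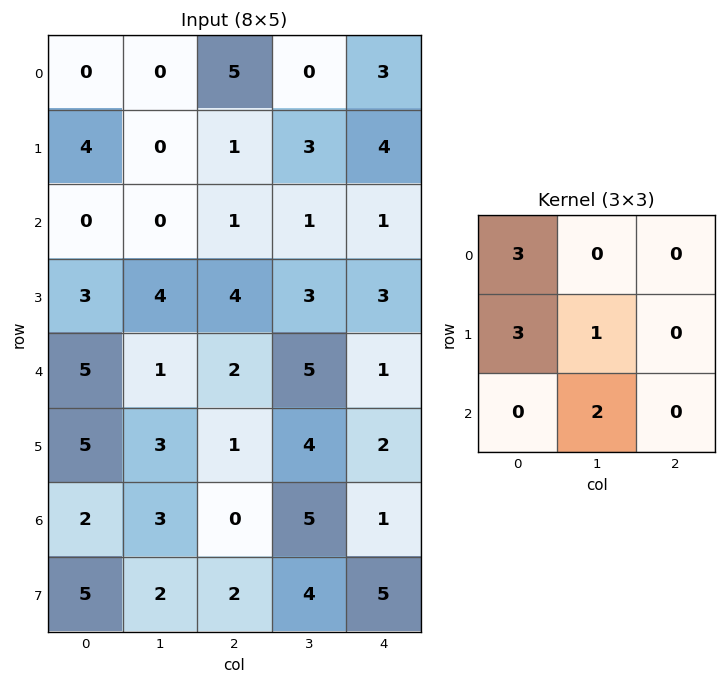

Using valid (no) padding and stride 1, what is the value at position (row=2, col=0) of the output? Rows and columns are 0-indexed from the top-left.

15

The receptive field on the input at this output position is [0 0 1 / 3 4 4 / 5 1 2]. Elementwise product with the kernel and sum: 0·3 + 3·3 + 4·1 + 1·2.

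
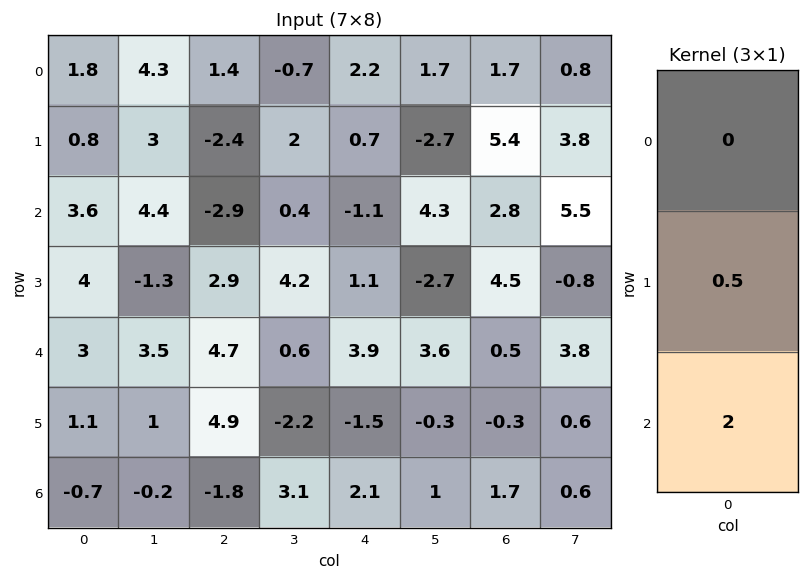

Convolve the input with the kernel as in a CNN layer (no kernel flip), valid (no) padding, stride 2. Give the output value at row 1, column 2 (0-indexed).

The receptive field on the input at this output position is [-1.1 / 1.1 / 3.9]. Elementwise product with the kernel and sum: 1.1·0.5 + 3.9·2.

8.35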